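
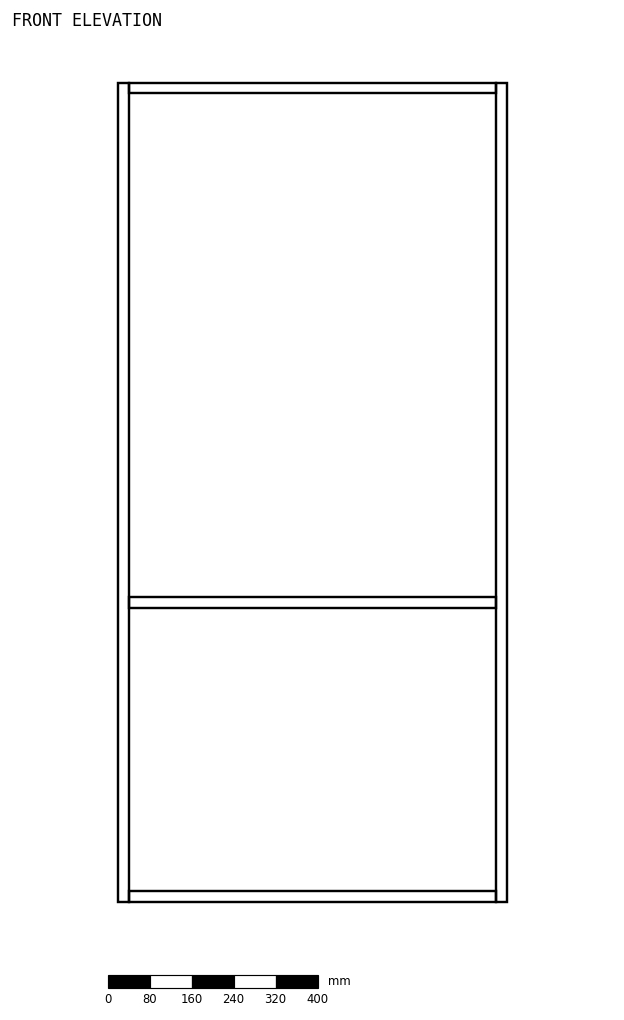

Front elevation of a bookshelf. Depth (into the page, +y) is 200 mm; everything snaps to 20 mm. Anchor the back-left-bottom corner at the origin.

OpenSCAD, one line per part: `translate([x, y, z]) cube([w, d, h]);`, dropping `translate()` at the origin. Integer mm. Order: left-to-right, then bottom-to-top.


cube([20, 200, 1560]);
translate([20, 0, 0]) cube([700, 200, 20]);
translate([20, 0, 560]) cube([700, 200, 20]);
translate([20, 0, 1540]) cube([700, 200, 20]);
translate([720, 0, 0]) cube([20, 200, 1560]);


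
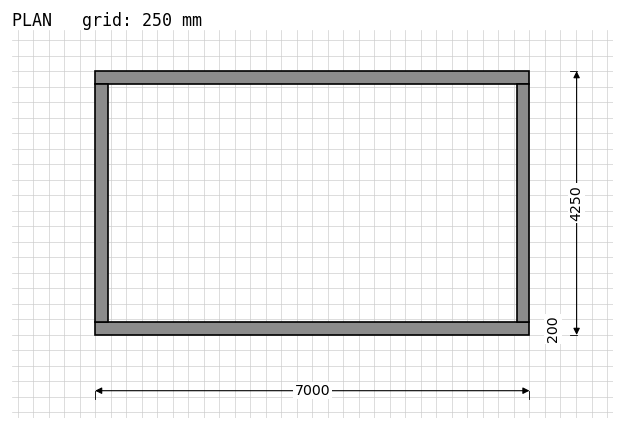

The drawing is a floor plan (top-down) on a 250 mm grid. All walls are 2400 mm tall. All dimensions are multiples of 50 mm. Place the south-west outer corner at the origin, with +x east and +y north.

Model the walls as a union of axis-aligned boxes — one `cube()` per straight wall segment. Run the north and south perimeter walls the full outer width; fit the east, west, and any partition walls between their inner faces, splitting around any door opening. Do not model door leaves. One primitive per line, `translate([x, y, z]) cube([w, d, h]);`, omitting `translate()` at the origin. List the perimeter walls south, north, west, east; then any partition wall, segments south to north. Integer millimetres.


cube([7000, 200, 2400]);
translate([0, 4050, 0]) cube([7000, 200, 2400]);
translate([0, 200, 0]) cube([200, 3850, 2400]);
translate([6800, 200, 0]) cube([200, 3850, 2400]);


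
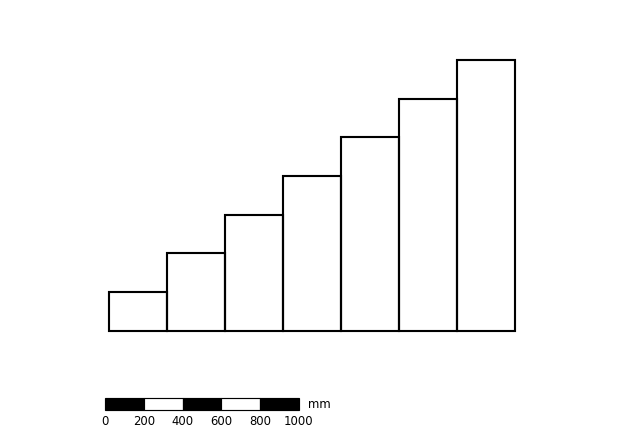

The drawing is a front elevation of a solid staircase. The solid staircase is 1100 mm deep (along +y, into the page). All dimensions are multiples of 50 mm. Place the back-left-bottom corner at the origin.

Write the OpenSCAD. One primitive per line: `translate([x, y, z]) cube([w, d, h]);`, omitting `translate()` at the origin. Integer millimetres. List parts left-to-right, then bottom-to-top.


cube([300, 1100, 200]);
translate([300, 0, 0]) cube([300, 1100, 400]);
translate([600, 0, 0]) cube([300, 1100, 600]);
translate([900, 0, 0]) cube([300, 1100, 800]);
translate([1200, 0, 0]) cube([300, 1100, 1000]);
translate([1500, 0, 0]) cube([300, 1100, 1200]);
translate([1800, 0, 0]) cube([300, 1100, 1400]);


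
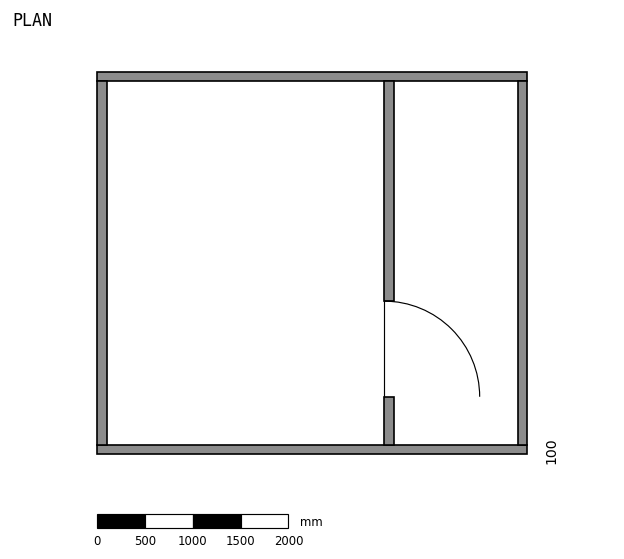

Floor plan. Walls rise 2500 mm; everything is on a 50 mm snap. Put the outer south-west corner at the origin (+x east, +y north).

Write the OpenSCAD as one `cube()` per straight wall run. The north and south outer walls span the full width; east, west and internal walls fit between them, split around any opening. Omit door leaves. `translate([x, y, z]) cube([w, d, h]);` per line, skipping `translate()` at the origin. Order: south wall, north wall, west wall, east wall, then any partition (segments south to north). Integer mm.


cube([4500, 100, 2500]);
translate([0, 3900, 0]) cube([4500, 100, 2500]);
translate([0, 100, 0]) cube([100, 3800, 2500]);
translate([4400, 100, 0]) cube([100, 3800, 2500]);
translate([3000, 100, 0]) cube([100, 500, 2500]);
translate([3000, 1600, 0]) cube([100, 2300, 2500]);


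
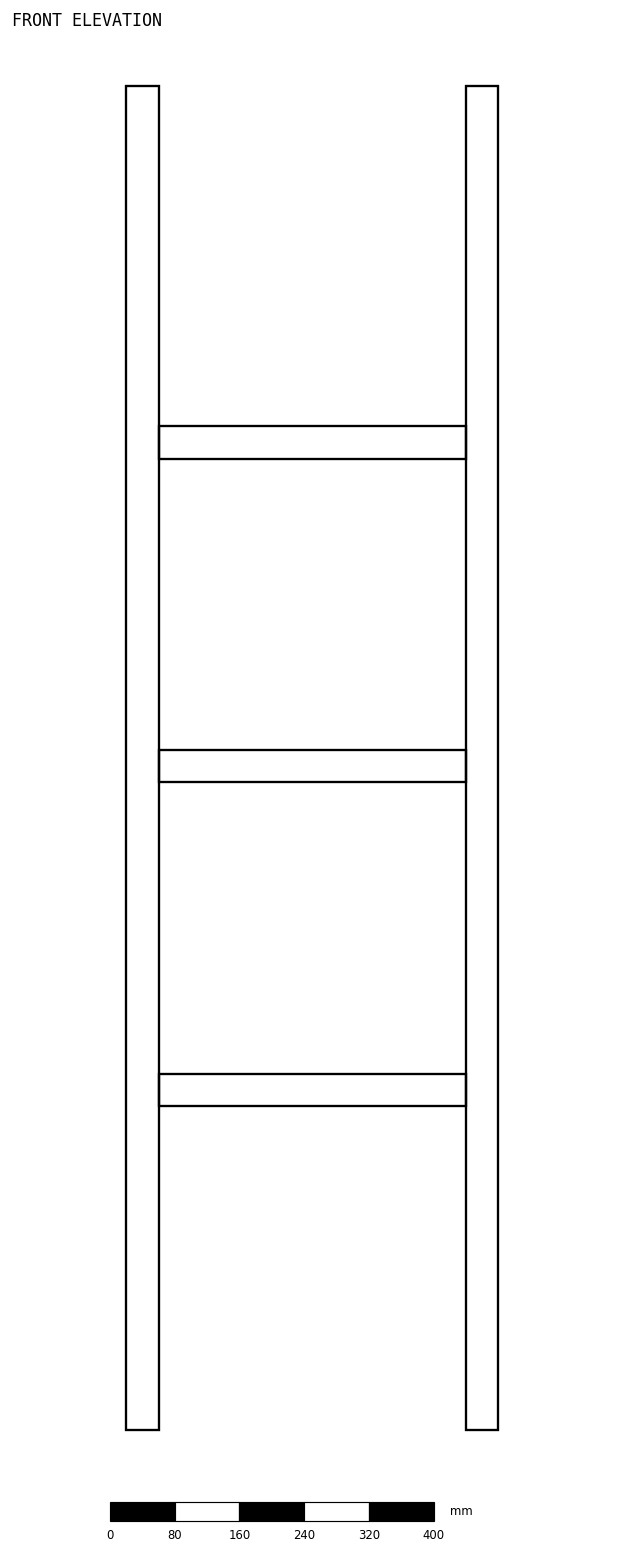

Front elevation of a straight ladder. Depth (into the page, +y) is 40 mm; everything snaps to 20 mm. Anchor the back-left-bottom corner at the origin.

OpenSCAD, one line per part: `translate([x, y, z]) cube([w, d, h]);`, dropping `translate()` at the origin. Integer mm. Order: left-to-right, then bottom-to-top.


cube([40, 40, 1660]);
translate([40, 0, 400]) cube([380, 40, 40]);
translate([40, 0, 800]) cube([380, 40, 40]);
translate([40, 0, 1200]) cube([380, 40, 40]);
translate([420, 0, 0]) cube([40, 40, 1660]);


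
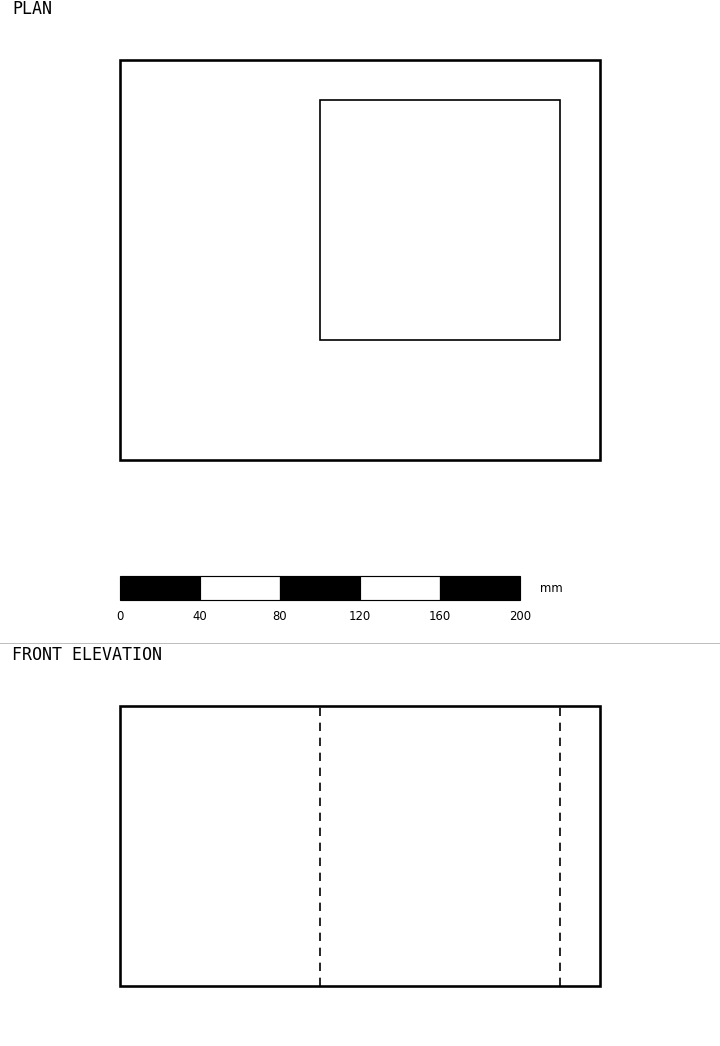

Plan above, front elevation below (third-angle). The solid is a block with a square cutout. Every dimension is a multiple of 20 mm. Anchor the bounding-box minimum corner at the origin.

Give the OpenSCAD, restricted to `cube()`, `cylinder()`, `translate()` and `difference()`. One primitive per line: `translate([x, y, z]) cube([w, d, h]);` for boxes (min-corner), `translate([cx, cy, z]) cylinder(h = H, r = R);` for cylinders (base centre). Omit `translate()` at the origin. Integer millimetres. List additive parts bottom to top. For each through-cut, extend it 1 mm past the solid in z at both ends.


difference() {
  cube([240, 200, 140]);
  translate([100, 60, -1]) cube([120, 120, 142]);
}


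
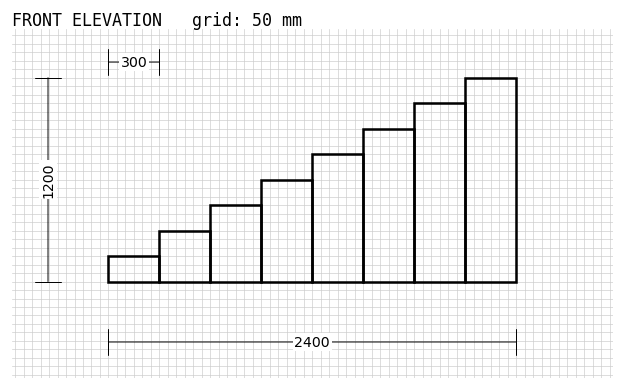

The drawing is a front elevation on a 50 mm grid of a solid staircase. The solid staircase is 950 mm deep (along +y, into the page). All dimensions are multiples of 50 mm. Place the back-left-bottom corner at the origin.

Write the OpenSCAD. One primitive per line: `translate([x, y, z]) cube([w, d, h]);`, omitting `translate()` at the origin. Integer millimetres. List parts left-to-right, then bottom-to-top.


cube([300, 950, 150]);
translate([300, 0, 0]) cube([300, 950, 300]);
translate([600, 0, 0]) cube([300, 950, 450]);
translate([900, 0, 0]) cube([300, 950, 600]);
translate([1200, 0, 0]) cube([300, 950, 750]);
translate([1500, 0, 0]) cube([300, 950, 900]);
translate([1800, 0, 0]) cube([300, 950, 1050]);
translate([2100, 0, 0]) cube([300, 950, 1200]);


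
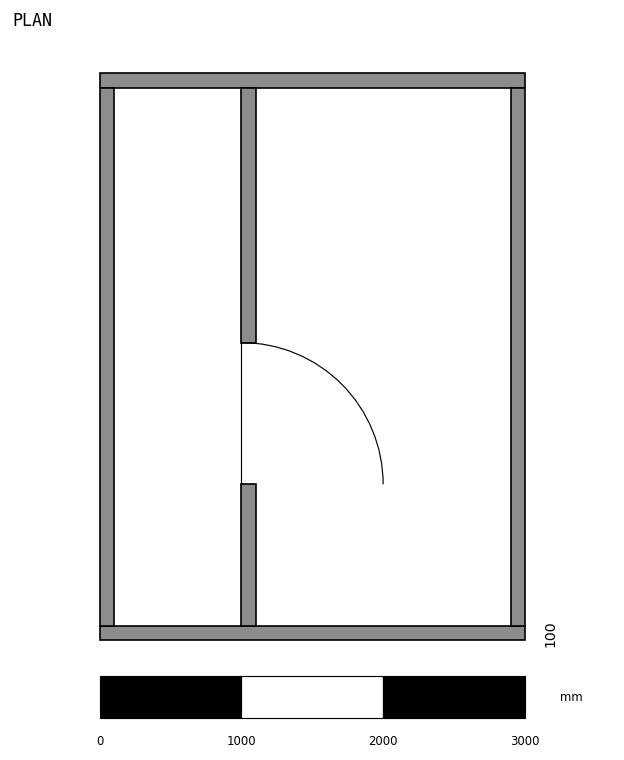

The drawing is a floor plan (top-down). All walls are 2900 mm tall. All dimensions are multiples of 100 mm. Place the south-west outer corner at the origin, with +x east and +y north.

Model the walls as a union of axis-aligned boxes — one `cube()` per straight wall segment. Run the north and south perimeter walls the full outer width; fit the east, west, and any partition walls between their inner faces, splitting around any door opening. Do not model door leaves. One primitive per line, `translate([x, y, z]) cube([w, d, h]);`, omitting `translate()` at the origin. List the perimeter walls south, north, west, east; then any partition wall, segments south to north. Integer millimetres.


cube([3000, 100, 2900]);
translate([0, 3900, 0]) cube([3000, 100, 2900]);
translate([0, 100, 0]) cube([100, 3800, 2900]);
translate([2900, 100, 0]) cube([100, 3800, 2900]);
translate([1000, 100, 0]) cube([100, 1000, 2900]);
translate([1000, 2100, 0]) cube([100, 1800, 2900]);


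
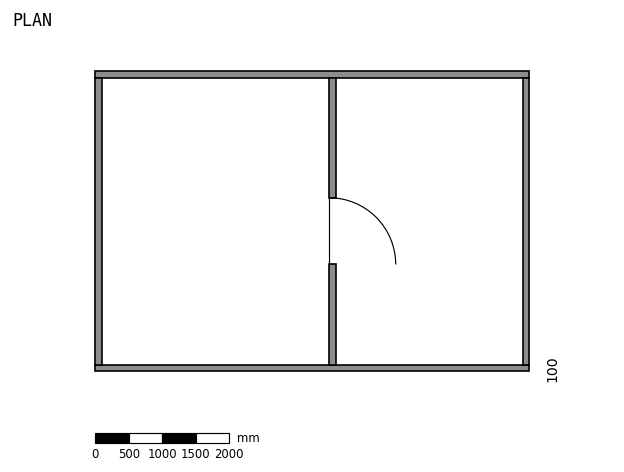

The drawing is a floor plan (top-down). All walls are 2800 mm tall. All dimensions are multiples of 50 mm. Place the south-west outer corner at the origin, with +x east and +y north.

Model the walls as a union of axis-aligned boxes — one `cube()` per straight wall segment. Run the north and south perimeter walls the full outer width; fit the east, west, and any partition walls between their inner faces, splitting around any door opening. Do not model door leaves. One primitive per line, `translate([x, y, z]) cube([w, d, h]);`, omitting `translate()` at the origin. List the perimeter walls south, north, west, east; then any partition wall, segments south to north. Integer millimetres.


cube([6500, 100, 2800]);
translate([0, 4400, 0]) cube([6500, 100, 2800]);
translate([0, 100, 0]) cube([100, 4300, 2800]);
translate([6400, 100, 0]) cube([100, 4300, 2800]);
translate([3500, 100, 0]) cube([100, 1500, 2800]);
translate([3500, 2600, 0]) cube([100, 1800, 2800]);


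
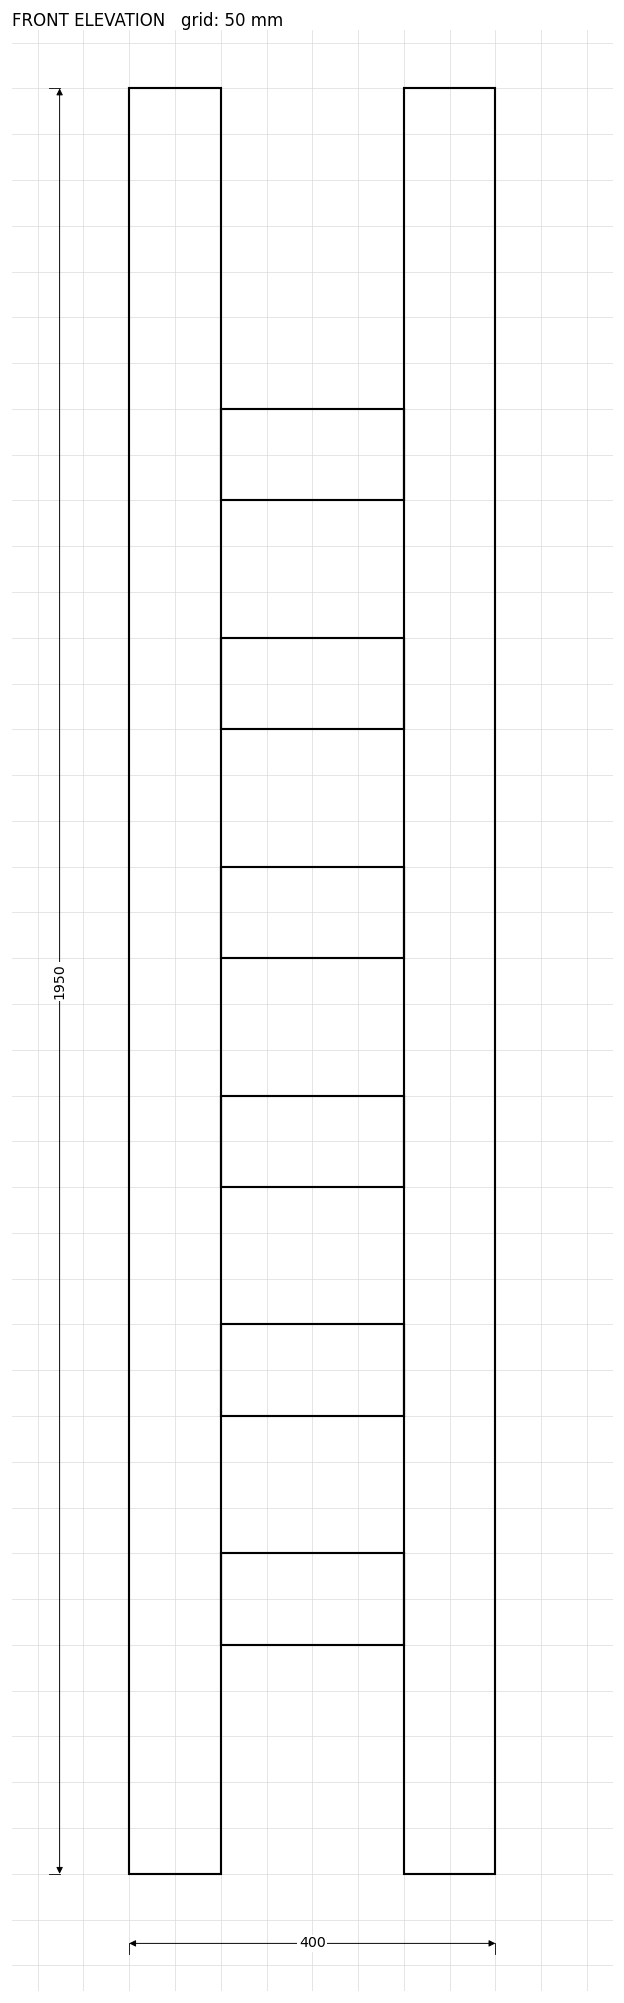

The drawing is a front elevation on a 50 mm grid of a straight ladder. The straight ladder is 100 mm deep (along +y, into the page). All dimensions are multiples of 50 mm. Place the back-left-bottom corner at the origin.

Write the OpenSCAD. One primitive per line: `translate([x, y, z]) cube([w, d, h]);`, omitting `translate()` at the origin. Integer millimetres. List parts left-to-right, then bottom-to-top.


cube([100, 100, 1950]);
translate([100, 0, 250]) cube([200, 100, 100]);
translate([100, 0, 500]) cube([200, 100, 100]);
translate([100, 0, 750]) cube([200, 100, 100]);
translate([100, 0, 1000]) cube([200, 100, 100]);
translate([100, 0, 1250]) cube([200, 100, 100]);
translate([100, 0, 1500]) cube([200, 100, 100]);
translate([300, 0, 0]) cube([100, 100, 1950]);


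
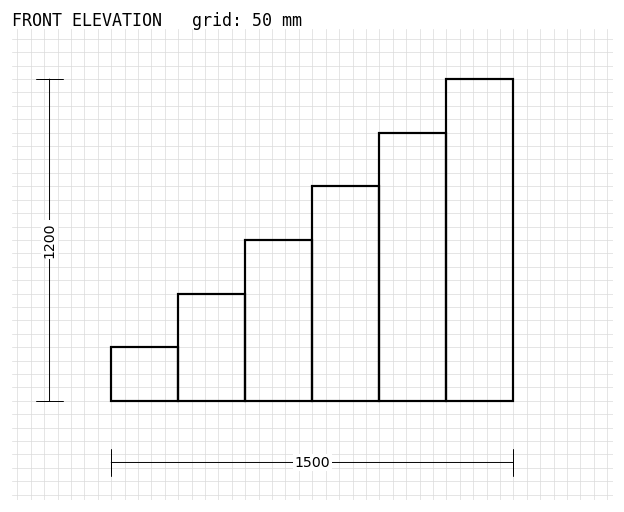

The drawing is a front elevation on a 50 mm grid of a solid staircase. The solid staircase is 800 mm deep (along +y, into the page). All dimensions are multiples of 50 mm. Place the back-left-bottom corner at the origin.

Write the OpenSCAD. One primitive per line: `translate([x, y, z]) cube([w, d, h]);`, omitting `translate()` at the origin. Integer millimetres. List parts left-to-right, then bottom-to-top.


cube([250, 800, 200]);
translate([250, 0, 0]) cube([250, 800, 400]);
translate([500, 0, 0]) cube([250, 800, 600]);
translate([750, 0, 0]) cube([250, 800, 800]);
translate([1000, 0, 0]) cube([250, 800, 1000]);
translate([1250, 0, 0]) cube([250, 800, 1200]);


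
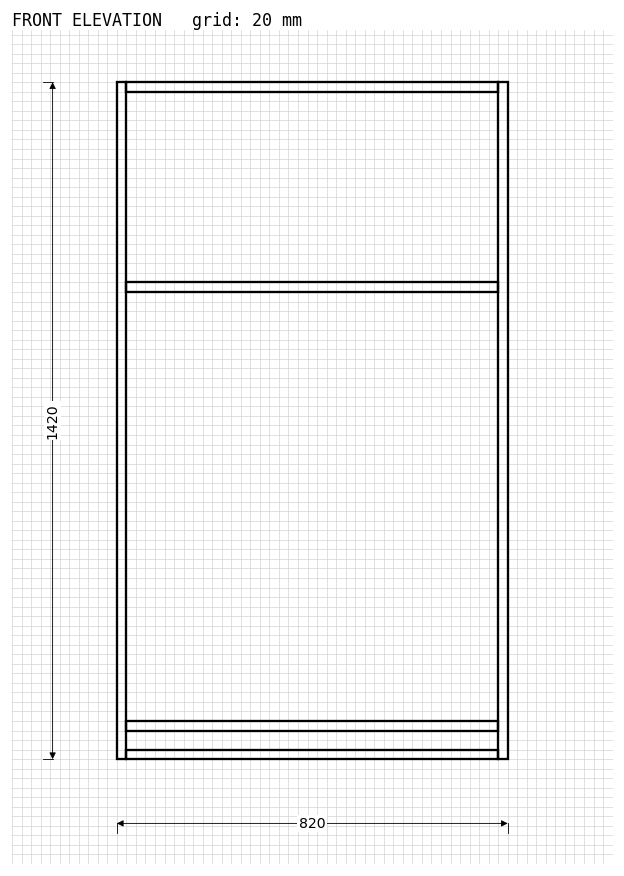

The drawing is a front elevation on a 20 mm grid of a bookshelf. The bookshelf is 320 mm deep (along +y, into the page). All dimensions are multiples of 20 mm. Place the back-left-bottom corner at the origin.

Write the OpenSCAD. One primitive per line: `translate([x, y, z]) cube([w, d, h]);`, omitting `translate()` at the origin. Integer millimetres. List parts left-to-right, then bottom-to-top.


cube([20, 320, 1420]);
translate([20, 0, 0]) cube([780, 320, 20]);
translate([20, 0, 60]) cube([780, 320, 20]);
translate([20, 0, 980]) cube([780, 320, 20]);
translate([20, 0, 1400]) cube([780, 320, 20]);
translate([800, 0, 0]) cube([20, 320, 1420]);


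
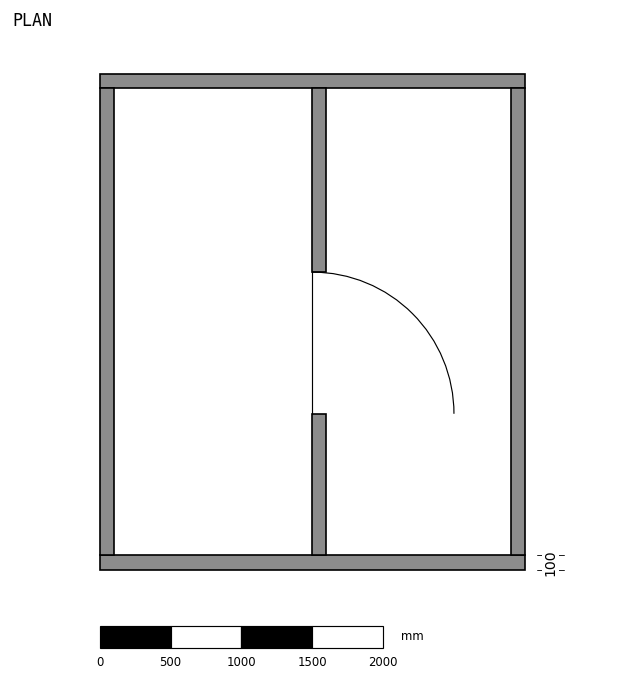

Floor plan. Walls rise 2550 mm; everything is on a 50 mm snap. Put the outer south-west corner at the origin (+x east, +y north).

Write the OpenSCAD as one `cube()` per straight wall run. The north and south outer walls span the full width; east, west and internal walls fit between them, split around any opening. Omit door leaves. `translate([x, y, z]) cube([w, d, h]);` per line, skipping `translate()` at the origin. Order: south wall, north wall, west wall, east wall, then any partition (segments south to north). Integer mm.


cube([3000, 100, 2550]);
translate([0, 3400, 0]) cube([3000, 100, 2550]);
translate([0, 100, 0]) cube([100, 3300, 2550]);
translate([2900, 100, 0]) cube([100, 3300, 2550]);
translate([1500, 100, 0]) cube([100, 1000, 2550]);
translate([1500, 2100, 0]) cube([100, 1300, 2550]);


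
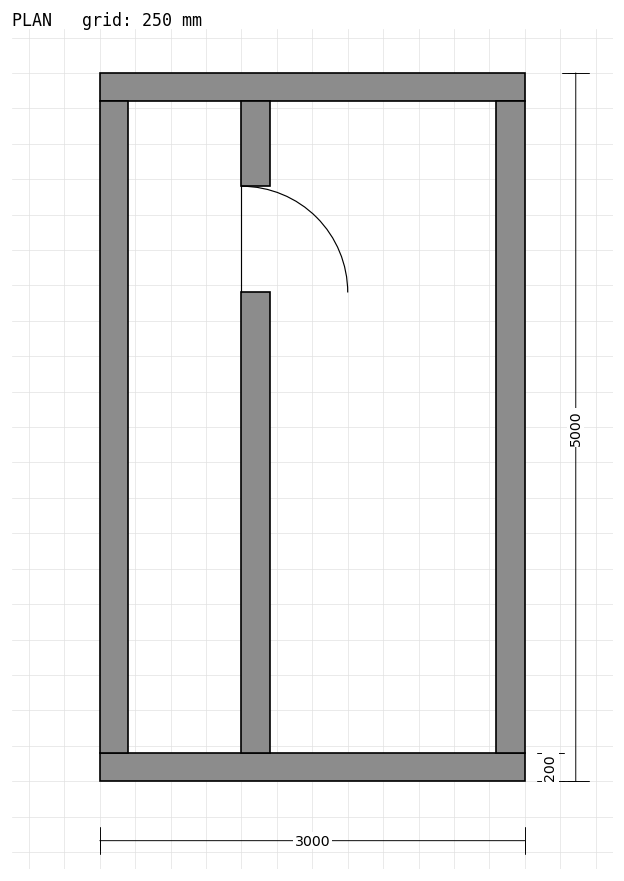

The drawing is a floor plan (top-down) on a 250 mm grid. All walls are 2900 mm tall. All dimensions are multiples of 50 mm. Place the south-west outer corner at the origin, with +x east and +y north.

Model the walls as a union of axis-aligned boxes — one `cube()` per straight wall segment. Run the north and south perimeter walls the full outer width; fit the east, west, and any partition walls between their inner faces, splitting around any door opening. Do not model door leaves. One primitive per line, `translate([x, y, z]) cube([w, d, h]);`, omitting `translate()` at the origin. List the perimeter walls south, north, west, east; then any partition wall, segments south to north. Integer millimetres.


cube([3000, 200, 2900]);
translate([0, 4800, 0]) cube([3000, 200, 2900]);
translate([0, 200, 0]) cube([200, 4600, 2900]);
translate([2800, 200, 0]) cube([200, 4600, 2900]);
translate([1000, 200, 0]) cube([200, 3250, 2900]);
translate([1000, 4200, 0]) cube([200, 600, 2900]);


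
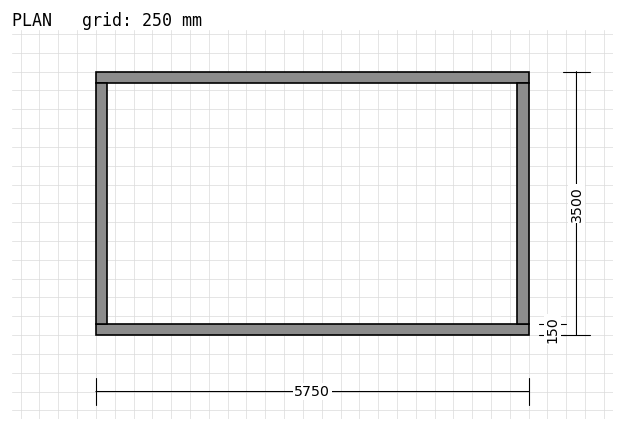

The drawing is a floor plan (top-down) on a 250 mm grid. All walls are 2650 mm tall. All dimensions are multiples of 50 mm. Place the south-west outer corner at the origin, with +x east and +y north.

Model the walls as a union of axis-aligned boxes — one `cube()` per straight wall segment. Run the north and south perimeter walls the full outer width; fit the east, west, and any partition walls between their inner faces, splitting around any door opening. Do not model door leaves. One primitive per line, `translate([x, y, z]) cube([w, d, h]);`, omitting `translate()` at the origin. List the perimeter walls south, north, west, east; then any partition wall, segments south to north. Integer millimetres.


cube([5750, 150, 2650]);
translate([0, 3350, 0]) cube([5750, 150, 2650]);
translate([0, 150, 0]) cube([150, 3200, 2650]);
translate([5600, 150, 0]) cube([150, 3200, 2650]);


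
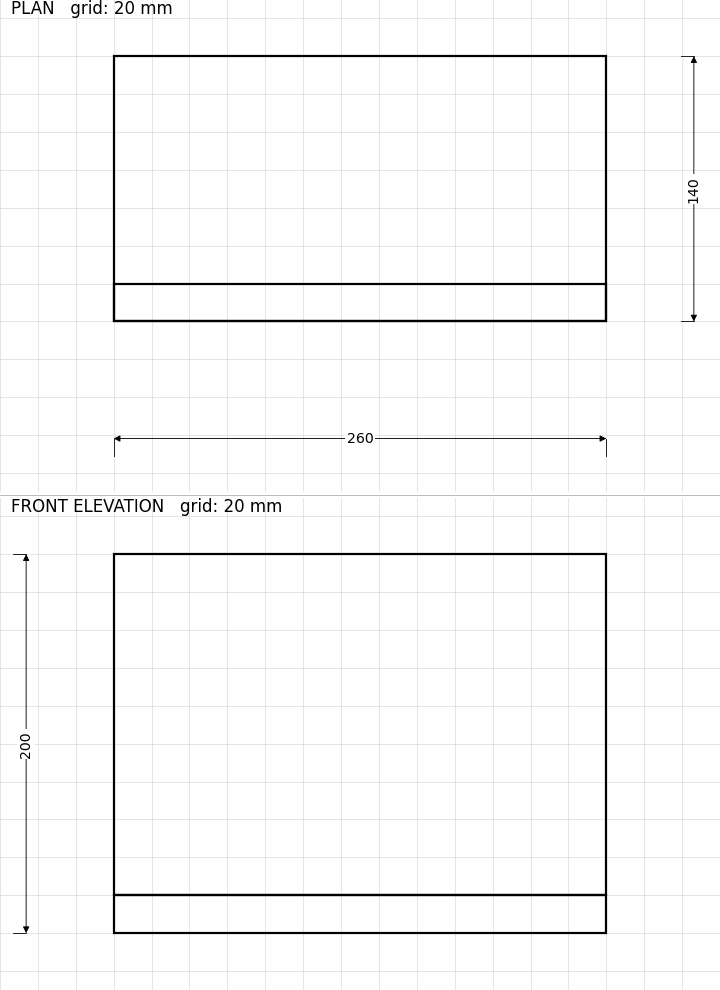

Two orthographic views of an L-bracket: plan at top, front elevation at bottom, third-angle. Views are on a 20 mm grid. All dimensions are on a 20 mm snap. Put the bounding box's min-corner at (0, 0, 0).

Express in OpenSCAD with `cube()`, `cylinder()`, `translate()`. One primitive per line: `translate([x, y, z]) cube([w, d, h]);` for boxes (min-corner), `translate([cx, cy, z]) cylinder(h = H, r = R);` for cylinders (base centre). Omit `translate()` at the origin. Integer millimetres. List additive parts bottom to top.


cube([260, 140, 20]);
translate([0, 0, 20]) cube([260, 20, 180]);


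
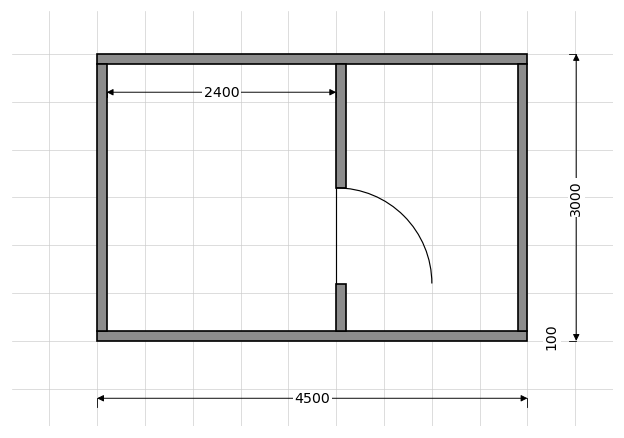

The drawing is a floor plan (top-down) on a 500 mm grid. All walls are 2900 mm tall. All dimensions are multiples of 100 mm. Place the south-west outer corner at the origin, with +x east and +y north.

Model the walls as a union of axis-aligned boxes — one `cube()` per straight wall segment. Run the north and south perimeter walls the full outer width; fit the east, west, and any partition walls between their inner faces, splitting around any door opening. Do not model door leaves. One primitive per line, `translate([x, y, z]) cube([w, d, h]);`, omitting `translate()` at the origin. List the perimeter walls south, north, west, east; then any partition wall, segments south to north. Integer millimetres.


cube([4500, 100, 2900]);
translate([0, 2900, 0]) cube([4500, 100, 2900]);
translate([0, 100, 0]) cube([100, 2800, 2900]);
translate([4400, 100, 0]) cube([100, 2800, 2900]);
translate([2500, 100, 0]) cube([100, 500, 2900]);
translate([2500, 1600, 0]) cube([100, 1300, 2900]);


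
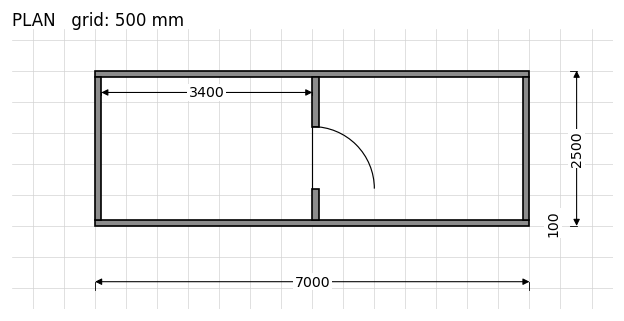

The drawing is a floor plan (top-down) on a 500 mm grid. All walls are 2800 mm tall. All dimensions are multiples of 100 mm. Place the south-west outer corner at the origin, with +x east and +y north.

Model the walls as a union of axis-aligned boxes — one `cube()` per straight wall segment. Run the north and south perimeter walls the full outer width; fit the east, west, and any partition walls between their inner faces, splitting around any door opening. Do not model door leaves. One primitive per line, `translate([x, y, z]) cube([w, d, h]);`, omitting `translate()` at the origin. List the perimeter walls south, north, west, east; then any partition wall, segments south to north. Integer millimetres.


cube([7000, 100, 2800]);
translate([0, 2400, 0]) cube([7000, 100, 2800]);
translate([0, 100, 0]) cube([100, 2300, 2800]);
translate([6900, 100, 0]) cube([100, 2300, 2800]);
translate([3500, 100, 0]) cube([100, 500, 2800]);
translate([3500, 1600, 0]) cube([100, 800, 2800]);


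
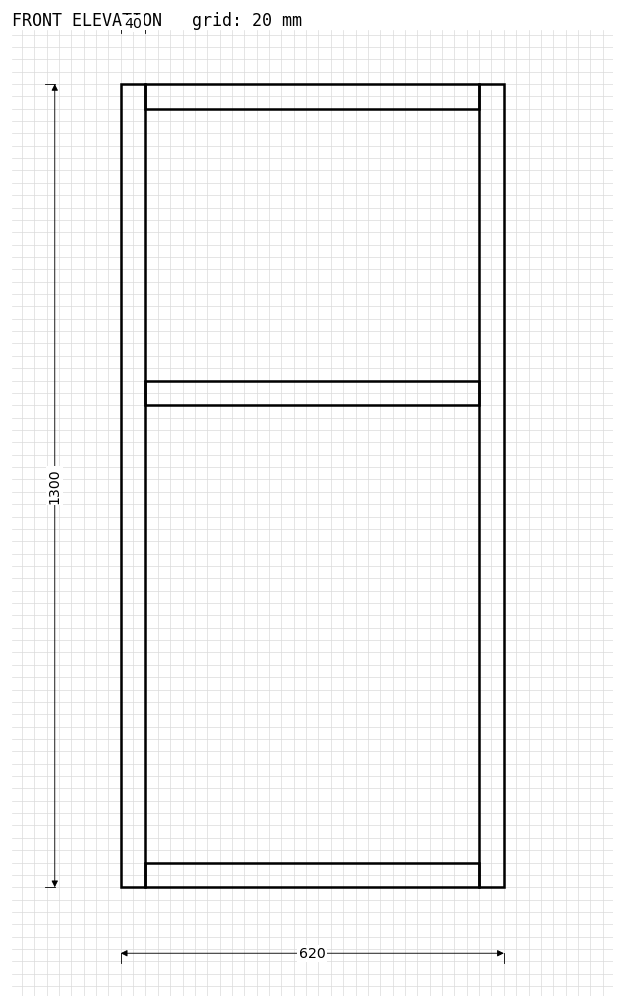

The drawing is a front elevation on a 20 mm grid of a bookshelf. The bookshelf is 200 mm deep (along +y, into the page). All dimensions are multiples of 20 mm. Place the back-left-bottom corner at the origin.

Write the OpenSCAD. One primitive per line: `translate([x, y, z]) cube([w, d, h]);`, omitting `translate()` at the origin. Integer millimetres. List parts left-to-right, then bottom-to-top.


cube([40, 200, 1300]);
translate([40, 0, 0]) cube([540, 200, 40]);
translate([40, 0, 780]) cube([540, 200, 40]);
translate([40, 0, 1260]) cube([540, 200, 40]);
translate([580, 0, 0]) cube([40, 200, 1300]);


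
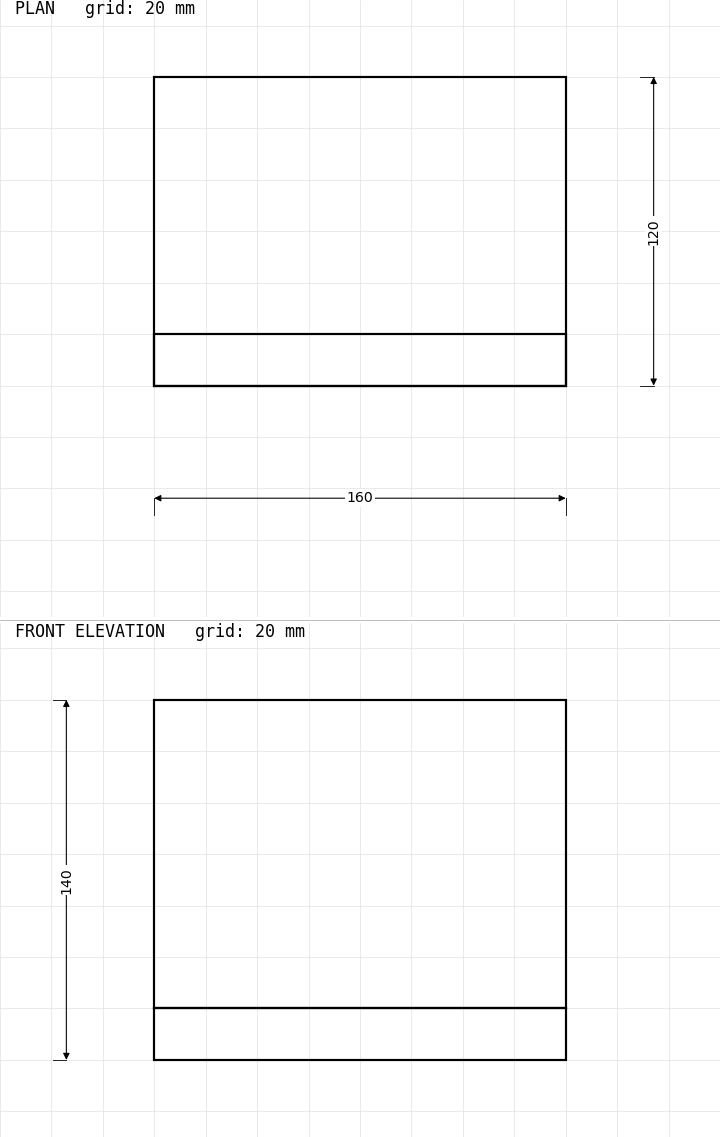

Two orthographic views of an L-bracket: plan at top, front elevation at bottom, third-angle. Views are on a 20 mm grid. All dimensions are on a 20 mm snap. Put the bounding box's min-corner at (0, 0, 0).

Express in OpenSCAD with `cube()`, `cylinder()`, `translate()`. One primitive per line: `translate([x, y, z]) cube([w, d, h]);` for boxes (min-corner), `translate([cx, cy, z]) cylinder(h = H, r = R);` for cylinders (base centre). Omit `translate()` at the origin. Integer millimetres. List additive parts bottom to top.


cube([160, 120, 20]);
translate([0, 0, 20]) cube([160, 20, 120]);


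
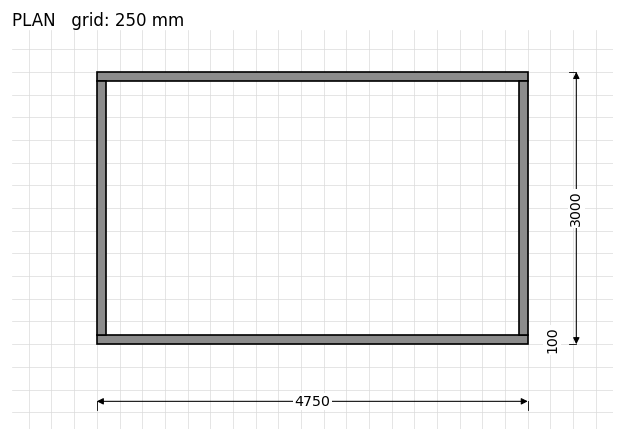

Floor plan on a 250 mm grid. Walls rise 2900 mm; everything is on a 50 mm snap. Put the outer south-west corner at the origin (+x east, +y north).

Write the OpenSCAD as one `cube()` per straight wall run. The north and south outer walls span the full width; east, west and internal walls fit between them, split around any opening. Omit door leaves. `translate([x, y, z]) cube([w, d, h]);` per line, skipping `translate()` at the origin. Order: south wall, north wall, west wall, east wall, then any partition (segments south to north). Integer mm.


cube([4750, 100, 2900]);
translate([0, 2900, 0]) cube([4750, 100, 2900]);
translate([0, 100, 0]) cube([100, 2800, 2900]);
translate([4650, 100, 0]) cube([100, 2800, 2900]);


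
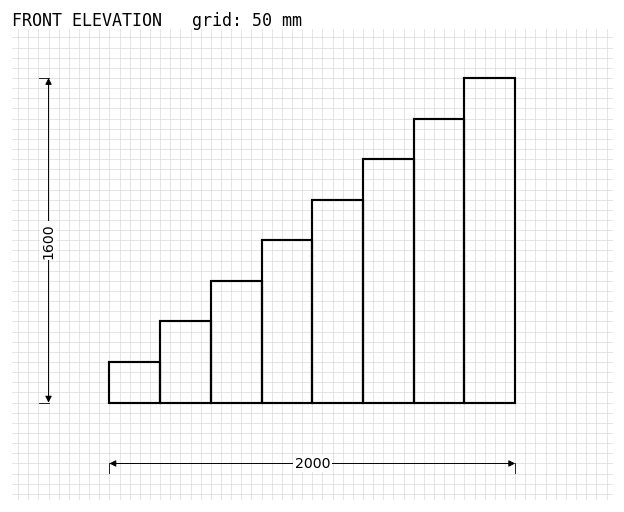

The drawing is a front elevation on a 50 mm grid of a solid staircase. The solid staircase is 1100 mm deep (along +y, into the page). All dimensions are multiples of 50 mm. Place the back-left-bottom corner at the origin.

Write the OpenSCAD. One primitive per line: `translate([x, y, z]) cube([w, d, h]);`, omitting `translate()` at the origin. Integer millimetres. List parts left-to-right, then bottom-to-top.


cube([250, 1100, 200]);
translate([250, 0, 0]) cube([250, 1100, 400]);
translate([500, 0, 0]) cube([250, 1100, 600]);
translate([750, 0, 0]) cube([250, 1100, 800]);
translate([1000, 0, 0]) cube([250, 1100, 1000]);
translate([1250, 0, 0]) cube([250, 1100, 1200]);
translate([1500, 0, 0]) cube([250, 1100, 1400]);
translate([1750, 0, 0]) cube([250, 1100, 1600]);


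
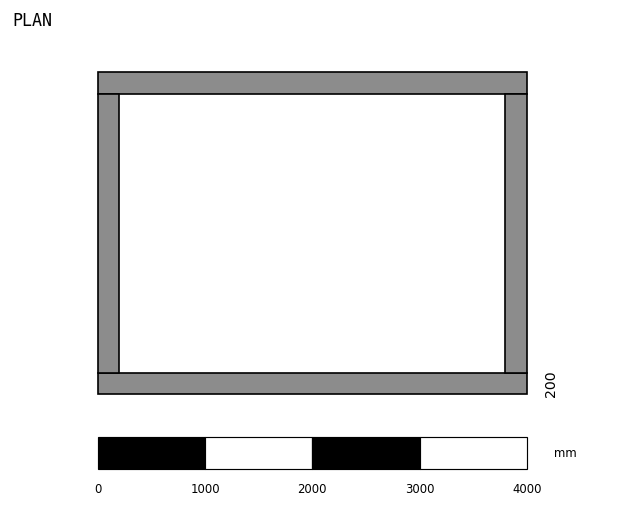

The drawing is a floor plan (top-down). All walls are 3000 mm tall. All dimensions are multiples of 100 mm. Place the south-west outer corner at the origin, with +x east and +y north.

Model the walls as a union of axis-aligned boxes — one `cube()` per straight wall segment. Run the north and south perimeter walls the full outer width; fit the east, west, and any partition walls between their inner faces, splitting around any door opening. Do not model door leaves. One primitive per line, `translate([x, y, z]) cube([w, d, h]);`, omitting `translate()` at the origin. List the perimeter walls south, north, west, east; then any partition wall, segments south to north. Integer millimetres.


cube([4000, 200, 3000]);
translate([0, 2800, 0]) cube([4000, 200, 3000]);
translate([0, 200, 0]) cube([200, 2600, 3000]);
translate([3800, 200, 0]) cube([200, 2600, 3000]);


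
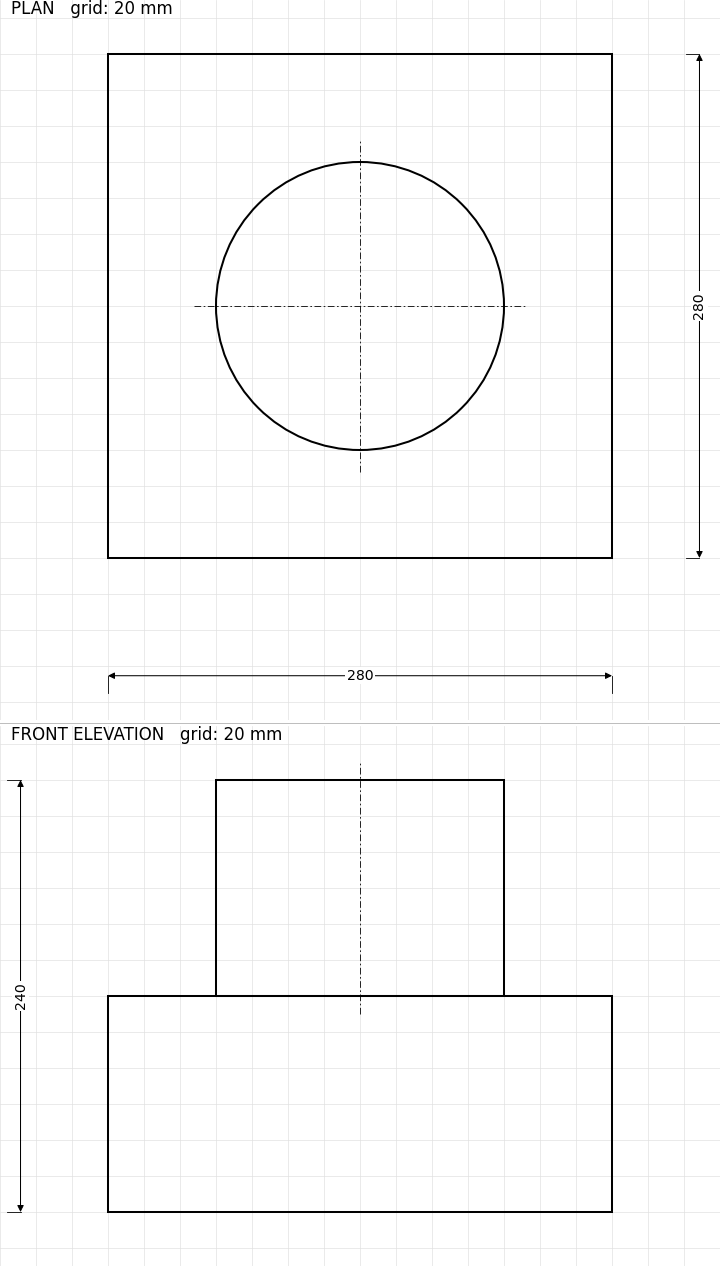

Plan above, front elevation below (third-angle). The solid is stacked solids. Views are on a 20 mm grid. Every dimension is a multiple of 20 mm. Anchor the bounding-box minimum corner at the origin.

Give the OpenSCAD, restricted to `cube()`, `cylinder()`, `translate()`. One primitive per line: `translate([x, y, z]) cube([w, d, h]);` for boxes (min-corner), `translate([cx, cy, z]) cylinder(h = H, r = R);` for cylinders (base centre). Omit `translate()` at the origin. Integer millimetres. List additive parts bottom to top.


cube([280, 280, 120]);
translate([140, 140, 120]) cylinder(h = 120, r = 80);


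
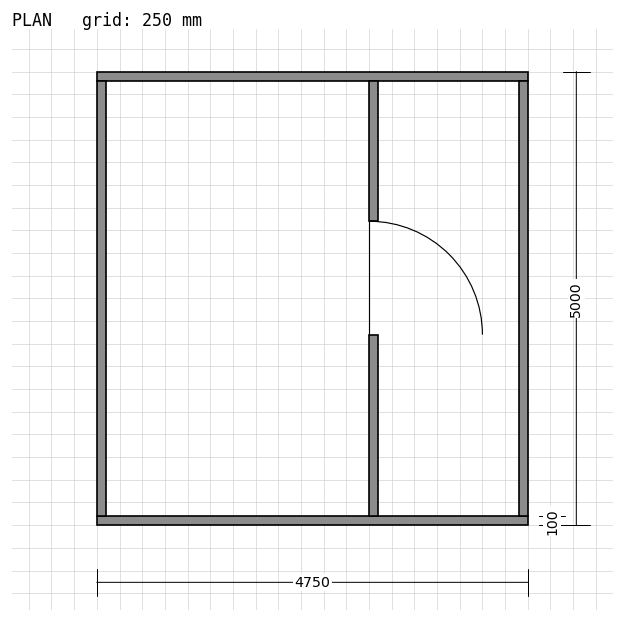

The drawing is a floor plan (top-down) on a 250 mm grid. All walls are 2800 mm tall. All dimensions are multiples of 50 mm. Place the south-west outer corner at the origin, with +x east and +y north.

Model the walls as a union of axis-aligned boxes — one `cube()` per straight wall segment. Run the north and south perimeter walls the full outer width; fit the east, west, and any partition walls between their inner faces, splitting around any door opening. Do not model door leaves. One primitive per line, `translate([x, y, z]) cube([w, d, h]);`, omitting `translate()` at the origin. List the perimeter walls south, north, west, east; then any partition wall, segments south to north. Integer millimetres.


cube([4750, 100, 2800]);
translate([0, 4900, 0]) cube([4750, 100, 2800]);
translate([0, 100, 0]) cube([100, 4800, 2800]);
translate([4650, 100, 0]) cube([100, 4800, 2800]);
translate([3000, 100, 0]) cube([100, 2000, 2800]);
translate([3000, 3350, 0]) cube([100, 1550, 2800]);


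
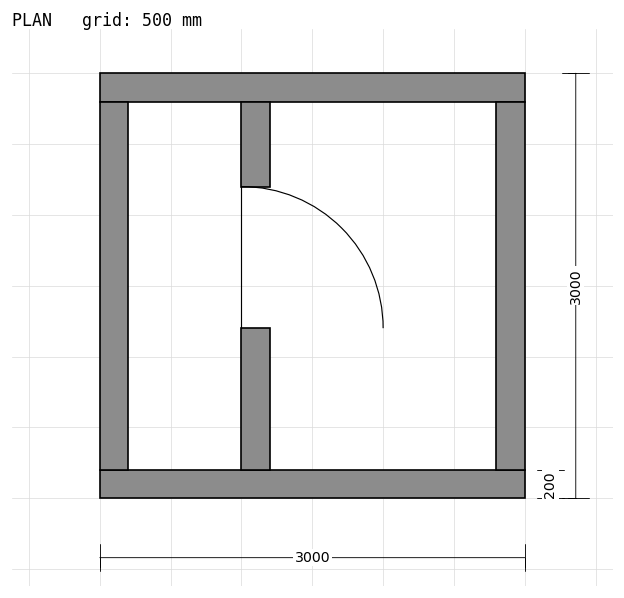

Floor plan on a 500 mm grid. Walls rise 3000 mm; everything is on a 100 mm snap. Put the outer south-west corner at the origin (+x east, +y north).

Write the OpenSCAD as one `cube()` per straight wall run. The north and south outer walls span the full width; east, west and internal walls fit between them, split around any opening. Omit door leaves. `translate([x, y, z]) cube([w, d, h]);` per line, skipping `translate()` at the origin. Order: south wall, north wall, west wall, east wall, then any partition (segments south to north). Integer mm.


cube([3000, 200, 3000]);
translate([0, 2800, 0]) cube([3000, 200, 3000]);
translate([0, 200, 0]) cube([200, 2600, 3000]);
translate([2800, 200, 0]) cube([200, 2600, 3000]);
translate([1000, 200, 0]) cube([200, 1000, 3000]);
translate([1000, 2200, 0]) cube([200, 600, 3000]);


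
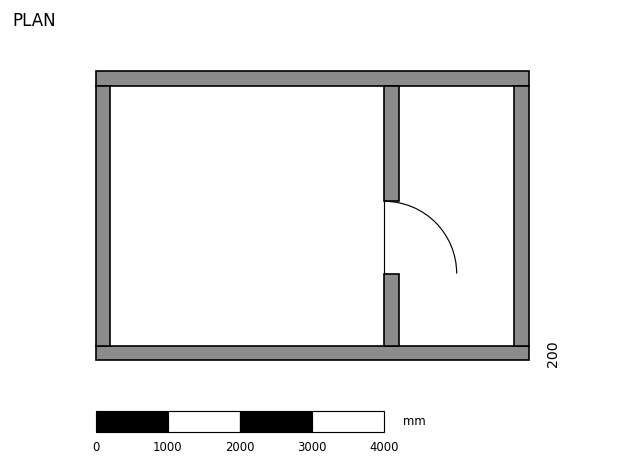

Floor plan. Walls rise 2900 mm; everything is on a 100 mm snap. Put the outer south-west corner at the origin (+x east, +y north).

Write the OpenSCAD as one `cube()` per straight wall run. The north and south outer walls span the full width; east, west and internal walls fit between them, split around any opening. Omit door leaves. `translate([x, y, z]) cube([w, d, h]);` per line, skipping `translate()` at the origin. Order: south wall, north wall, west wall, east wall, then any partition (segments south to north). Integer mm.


cube([6000, 200, 2900]);
translate([0, 3800, 0]) cube([6000, 200, 2900]);
translate([0, 200, 0]) cube([200, 3600, 2900]);
translate([5800, 200, 0]) cube([200, 3600, 2900]);
translate([4000, 200, 0]) cube([200, 1000, 2900]);
translate([4000, 2200, 0]) cube([200, 1600, 2900]);


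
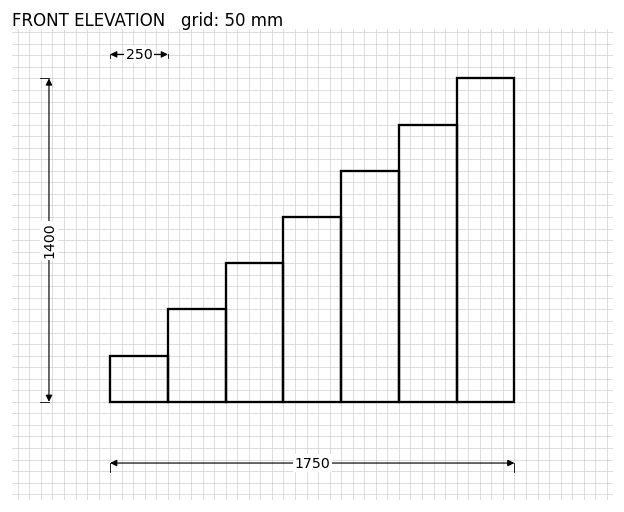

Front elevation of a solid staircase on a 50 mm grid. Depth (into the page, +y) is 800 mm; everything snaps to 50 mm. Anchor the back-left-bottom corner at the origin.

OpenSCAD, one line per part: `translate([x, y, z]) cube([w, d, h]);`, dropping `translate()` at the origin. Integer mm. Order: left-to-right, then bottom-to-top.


cube([250, 800, 200]);
translate([250, 0, 0]) cube([250, 800, 400]);
translate([500, 0, 0]) cube([250, 800, 600]);
translate([750, 0, 0]) cube([250, 800, 800]);
translate([1000, 0, 0]) cube([250, 800, 1000]);
translate([1250, 0, 0]) cube([250, 800, 1200]);
translate([1500, 0, 0]) cube([250, 800, 1400]);


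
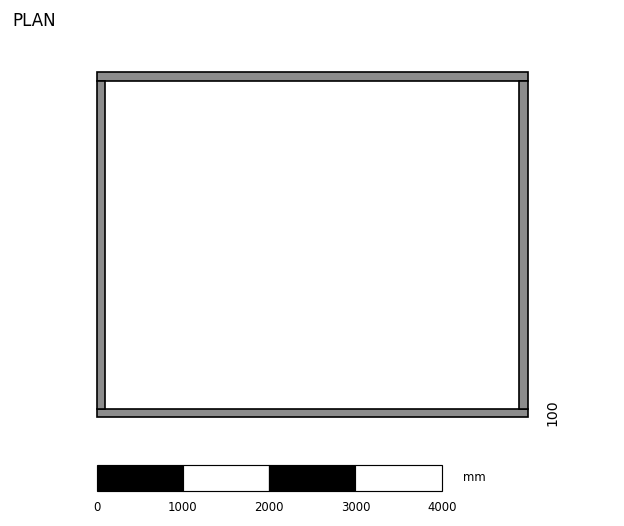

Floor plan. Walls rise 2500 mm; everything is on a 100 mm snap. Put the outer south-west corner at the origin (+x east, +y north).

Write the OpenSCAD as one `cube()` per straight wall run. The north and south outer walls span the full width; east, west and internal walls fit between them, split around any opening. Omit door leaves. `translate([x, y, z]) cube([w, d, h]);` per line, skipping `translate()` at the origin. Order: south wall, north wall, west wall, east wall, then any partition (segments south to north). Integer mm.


cube([5000, 100, 2500]);
translate([0, 3900, 0]) cube([5000, 100, 2500]);
translate([0, 100, 0]) cube([100, 3800, 2500]);
translate([4900, 100, 0]) cube([100, 3800, 2500]);


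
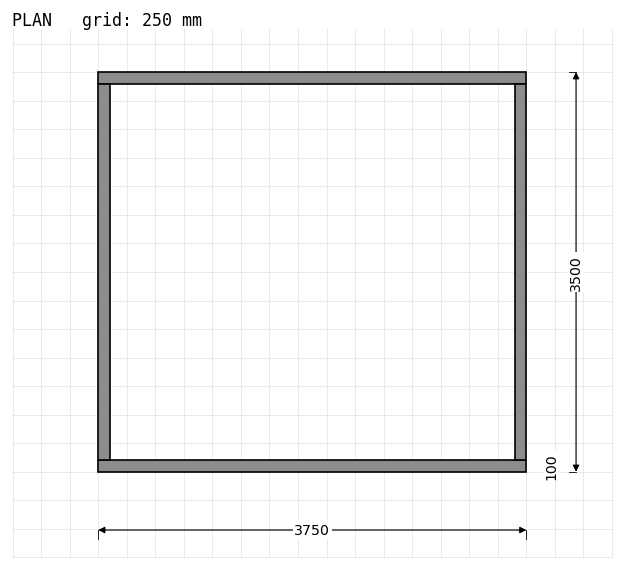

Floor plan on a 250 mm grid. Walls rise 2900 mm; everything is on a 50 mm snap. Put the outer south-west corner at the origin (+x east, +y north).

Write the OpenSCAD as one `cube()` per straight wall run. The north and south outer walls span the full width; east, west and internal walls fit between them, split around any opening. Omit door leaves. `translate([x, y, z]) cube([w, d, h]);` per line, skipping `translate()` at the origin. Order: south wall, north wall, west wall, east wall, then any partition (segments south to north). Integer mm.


cube([3750, 100, 2900]);
translate([0, 3400, 0]) cube([3750, 100, 2900]);
translate([0, 100, 0]) cube([100, 3300, 2900]);
translate([3650, 100, 0]) cube([100, 3300, 2900]);


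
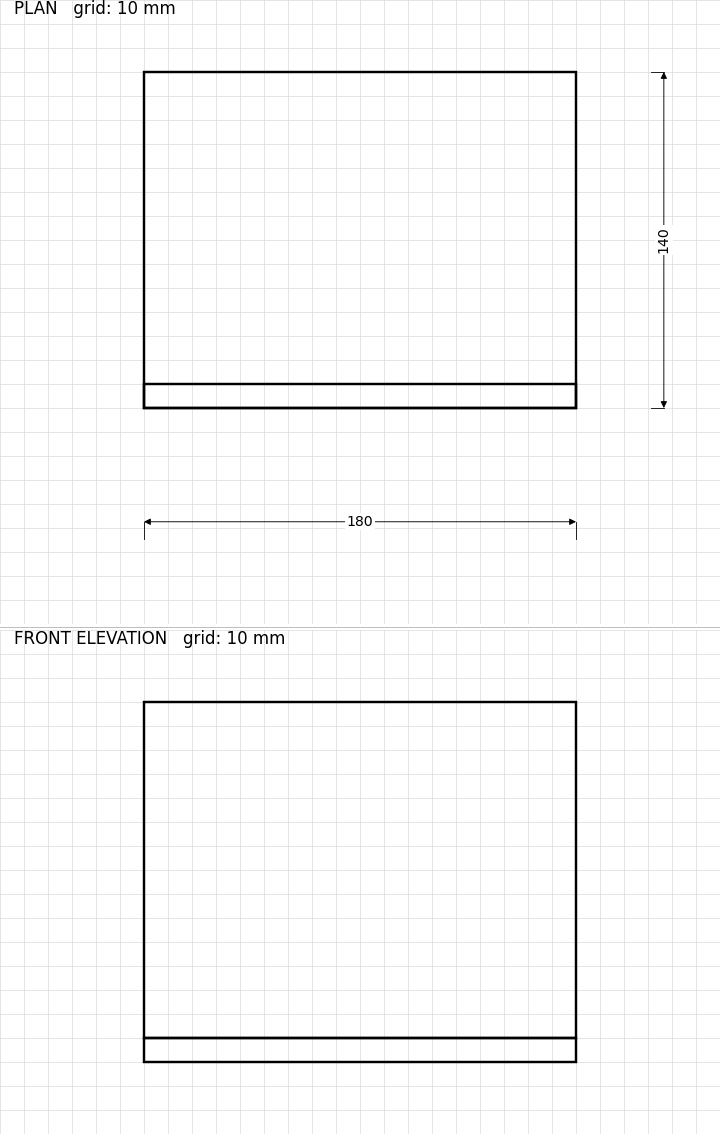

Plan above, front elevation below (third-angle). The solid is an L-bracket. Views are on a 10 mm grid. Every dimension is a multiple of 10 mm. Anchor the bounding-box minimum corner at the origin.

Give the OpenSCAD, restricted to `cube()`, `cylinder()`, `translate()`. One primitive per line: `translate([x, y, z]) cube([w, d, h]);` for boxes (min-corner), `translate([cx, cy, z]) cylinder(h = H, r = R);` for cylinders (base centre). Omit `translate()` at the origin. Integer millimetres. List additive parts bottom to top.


cube([180, 140, 10]);
translate([0, 0, 10]) cube([180, 10, 140]);


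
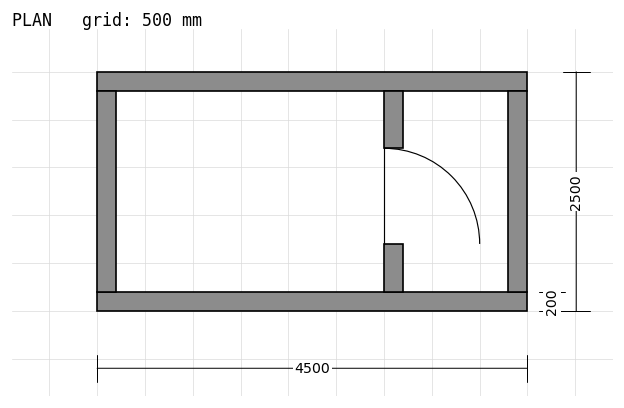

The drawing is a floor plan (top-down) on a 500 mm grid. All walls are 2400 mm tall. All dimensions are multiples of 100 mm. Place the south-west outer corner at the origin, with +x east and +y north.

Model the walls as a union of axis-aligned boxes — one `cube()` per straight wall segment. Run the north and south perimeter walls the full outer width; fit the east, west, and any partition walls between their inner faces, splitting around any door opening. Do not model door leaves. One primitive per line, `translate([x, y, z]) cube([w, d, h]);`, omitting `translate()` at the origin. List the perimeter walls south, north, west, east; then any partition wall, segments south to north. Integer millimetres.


cube([4500, 200, 2400]);
translate([0, 2300, 0]) cube([4500, 200, 2400]);
translate([0, 200, 0]) cube([200, 2100, 2400]);
translate([4300, 200, 0]) cube([200, 2100, 2400]);
translate([3000, 200, 0]) cube([200, 500, 2400]);
translate([3000, 1700, 0]) cube([200, 600, 2400]);


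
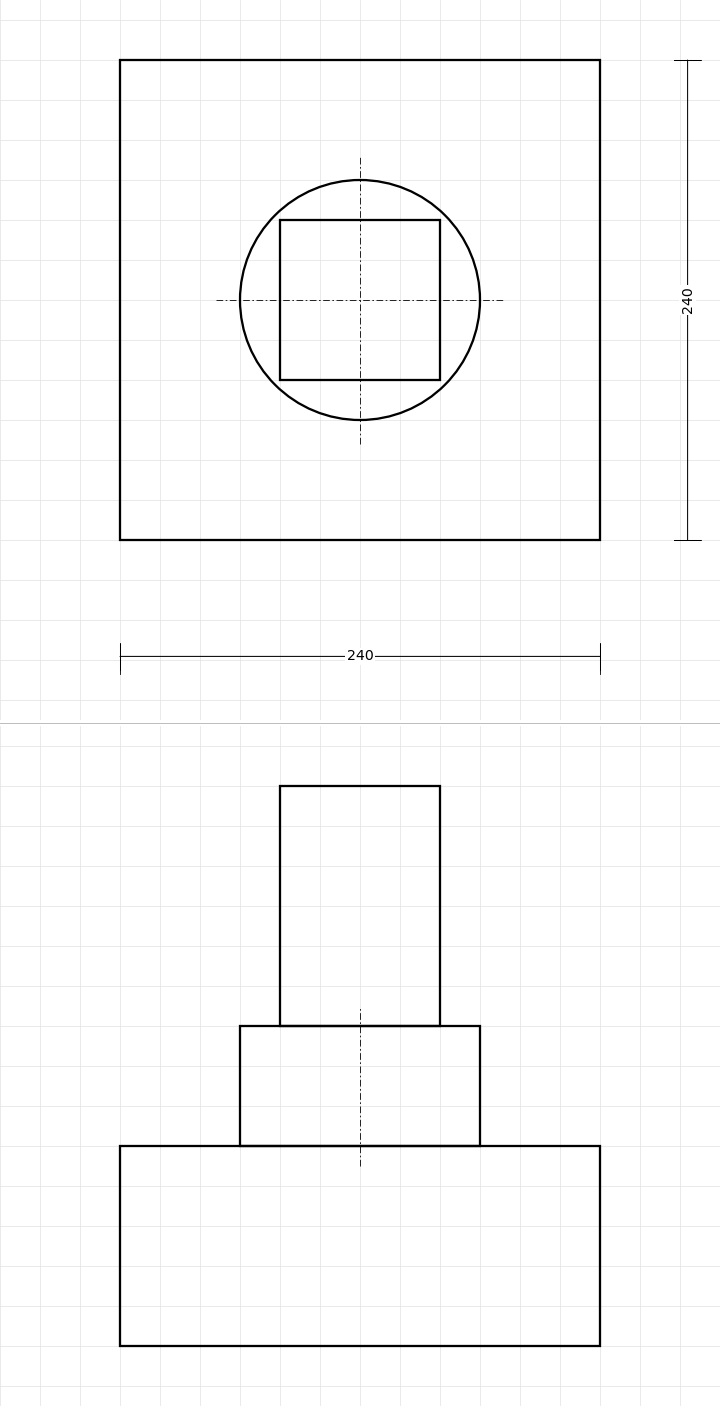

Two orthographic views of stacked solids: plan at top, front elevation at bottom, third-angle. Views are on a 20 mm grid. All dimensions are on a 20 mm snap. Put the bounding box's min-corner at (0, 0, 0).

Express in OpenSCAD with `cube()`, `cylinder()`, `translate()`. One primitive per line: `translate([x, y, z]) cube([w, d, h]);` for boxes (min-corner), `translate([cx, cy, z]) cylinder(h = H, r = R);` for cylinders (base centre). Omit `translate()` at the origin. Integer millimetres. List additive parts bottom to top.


cube([240, 240, 100]);
translate([120, 120, 100]) cylinder(h = 60, r = 60);
translate([80, 80, 160]) cube([80, 80, 120]);


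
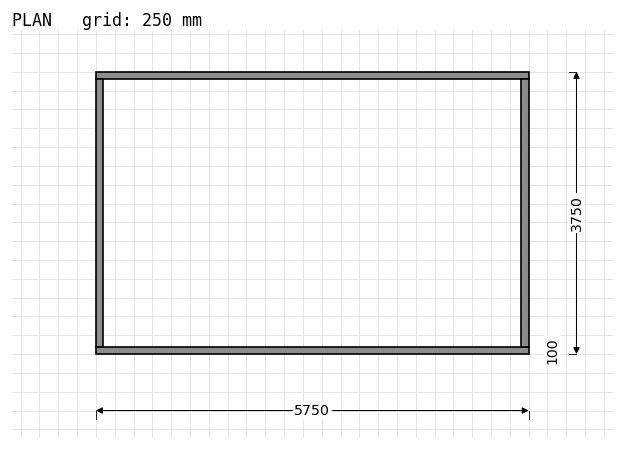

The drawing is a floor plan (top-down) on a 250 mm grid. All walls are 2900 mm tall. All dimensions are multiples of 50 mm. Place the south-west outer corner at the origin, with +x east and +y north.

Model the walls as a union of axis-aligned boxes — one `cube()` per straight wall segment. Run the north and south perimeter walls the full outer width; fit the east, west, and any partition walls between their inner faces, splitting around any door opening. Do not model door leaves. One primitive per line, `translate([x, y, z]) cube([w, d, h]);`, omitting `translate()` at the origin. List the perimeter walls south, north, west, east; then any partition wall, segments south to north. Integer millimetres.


cube([5750, 100, 2900]);
translate([0, 3650, 0]) cube([5750, 100, 2900]);
translate([0, 100, 0]) cube([100, 3550, 2900]);
translate([5650, 100, 0]) cube([100, 3550, 2900]);


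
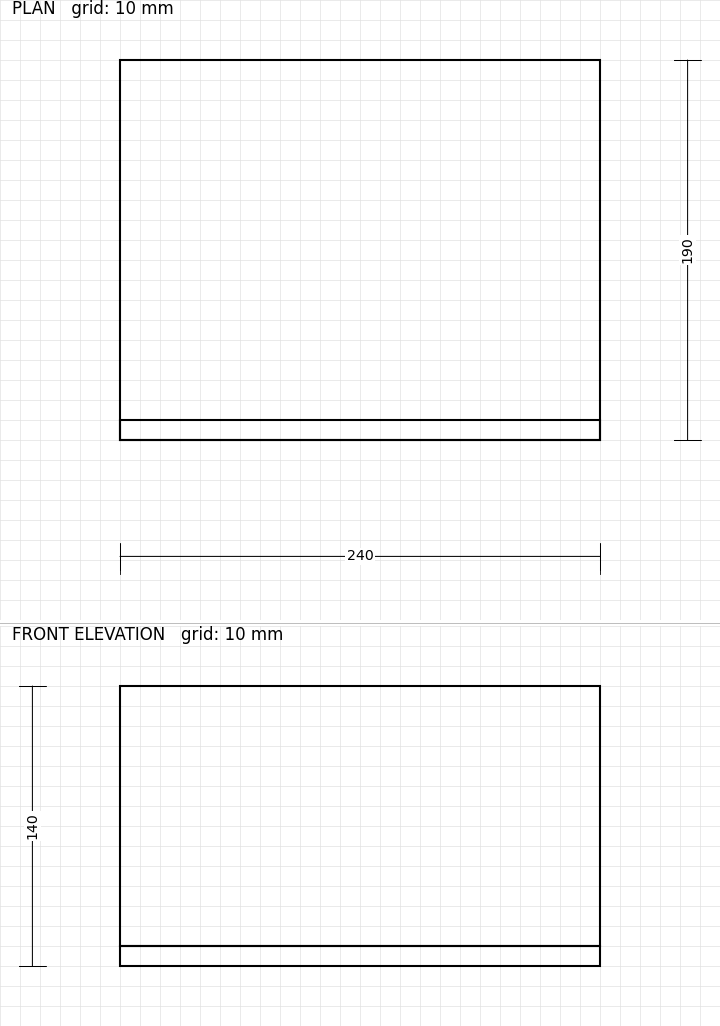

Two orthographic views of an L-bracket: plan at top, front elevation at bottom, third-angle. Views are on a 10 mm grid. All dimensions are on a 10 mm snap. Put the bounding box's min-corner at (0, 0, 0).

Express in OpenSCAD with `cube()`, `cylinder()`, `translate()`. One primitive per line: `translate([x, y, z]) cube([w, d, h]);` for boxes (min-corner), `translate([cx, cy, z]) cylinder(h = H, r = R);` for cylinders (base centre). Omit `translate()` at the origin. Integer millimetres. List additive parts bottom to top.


cube([240, 190, 10]);
translate([0, 0, 10]) cube([240, 10, 130]);


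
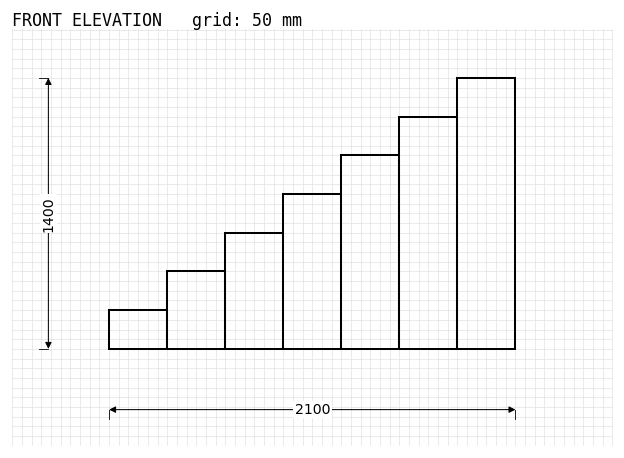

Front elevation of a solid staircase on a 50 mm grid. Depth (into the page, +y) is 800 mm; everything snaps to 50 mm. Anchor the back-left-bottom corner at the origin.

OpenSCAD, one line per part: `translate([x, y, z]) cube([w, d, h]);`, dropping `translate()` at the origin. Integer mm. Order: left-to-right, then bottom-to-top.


cube([300, 800, 200]);
translate([300, 0, 0]) cube([300, 800, 400]);
translate([600, 0, 0]) cube([300, 800, 600]);
translate([900, 0, 0]) cube([300, 800, 800]);
translate([1200, 0, 0]) cube([300, 800, 1000]);
translate([1500, 0, 0]) cube([300, 800, 1200]);
translate([1800, 0, 0]) cube([300, 800, 1400]);


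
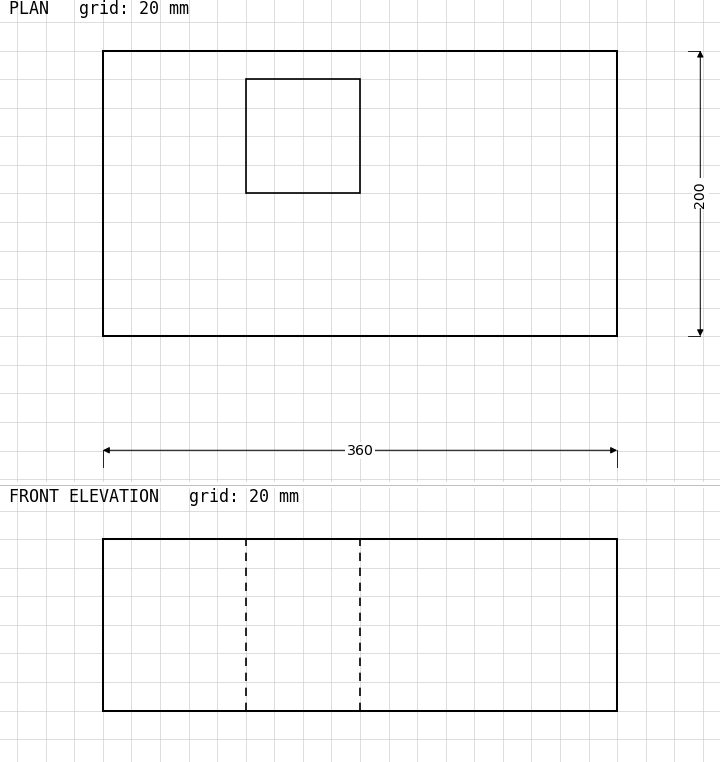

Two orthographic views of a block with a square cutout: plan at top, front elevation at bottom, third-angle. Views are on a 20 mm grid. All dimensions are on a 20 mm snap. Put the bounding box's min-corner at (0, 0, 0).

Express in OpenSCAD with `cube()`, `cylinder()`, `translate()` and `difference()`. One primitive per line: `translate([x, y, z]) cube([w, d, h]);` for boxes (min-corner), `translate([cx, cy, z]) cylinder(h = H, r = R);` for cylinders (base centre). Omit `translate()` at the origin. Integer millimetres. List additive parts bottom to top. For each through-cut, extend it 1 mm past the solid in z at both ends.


difference() {
  cube([360, 200, 120]);
  translate([100, 100, -1]) cube([80, 80, 122]);
}


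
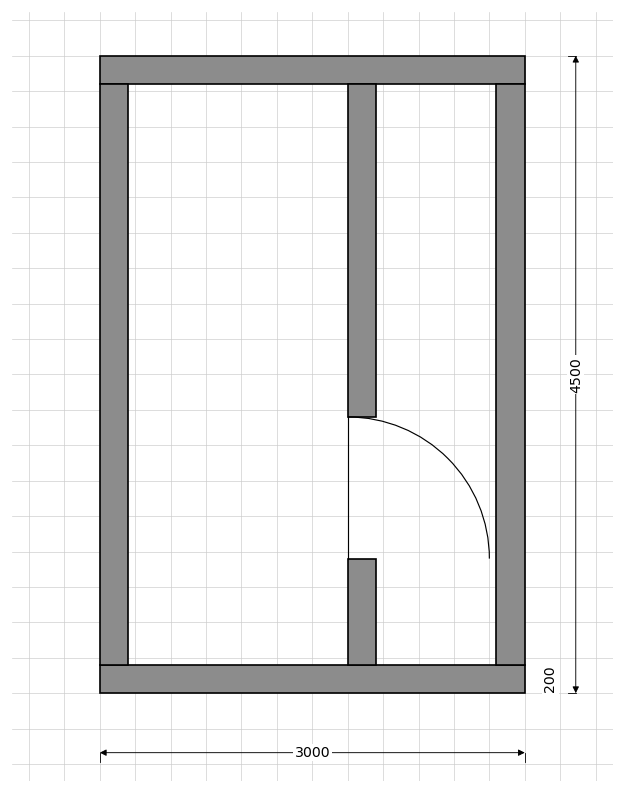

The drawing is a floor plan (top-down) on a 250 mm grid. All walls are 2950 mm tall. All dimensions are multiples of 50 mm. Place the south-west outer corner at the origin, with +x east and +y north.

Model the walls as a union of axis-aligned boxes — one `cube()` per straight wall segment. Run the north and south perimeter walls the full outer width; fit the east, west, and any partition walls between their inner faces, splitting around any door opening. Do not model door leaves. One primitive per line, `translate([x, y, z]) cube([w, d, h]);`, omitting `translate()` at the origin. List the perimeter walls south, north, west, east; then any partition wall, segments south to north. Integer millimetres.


cube([3000, 200, 2950]);
translate([0, 4300, 0]) cube([3000, 200, 2950]);
translate([0, 200, 0]) cube([200, 4100, 2950]);
translate([2800, 200, 0]) cube([200, 4100, 2950]);
translate([1750, 200, 0]) cube([200, 750, 2950]);
translate([1750, 1950, 0]) cube([200, 2350, 2950]);


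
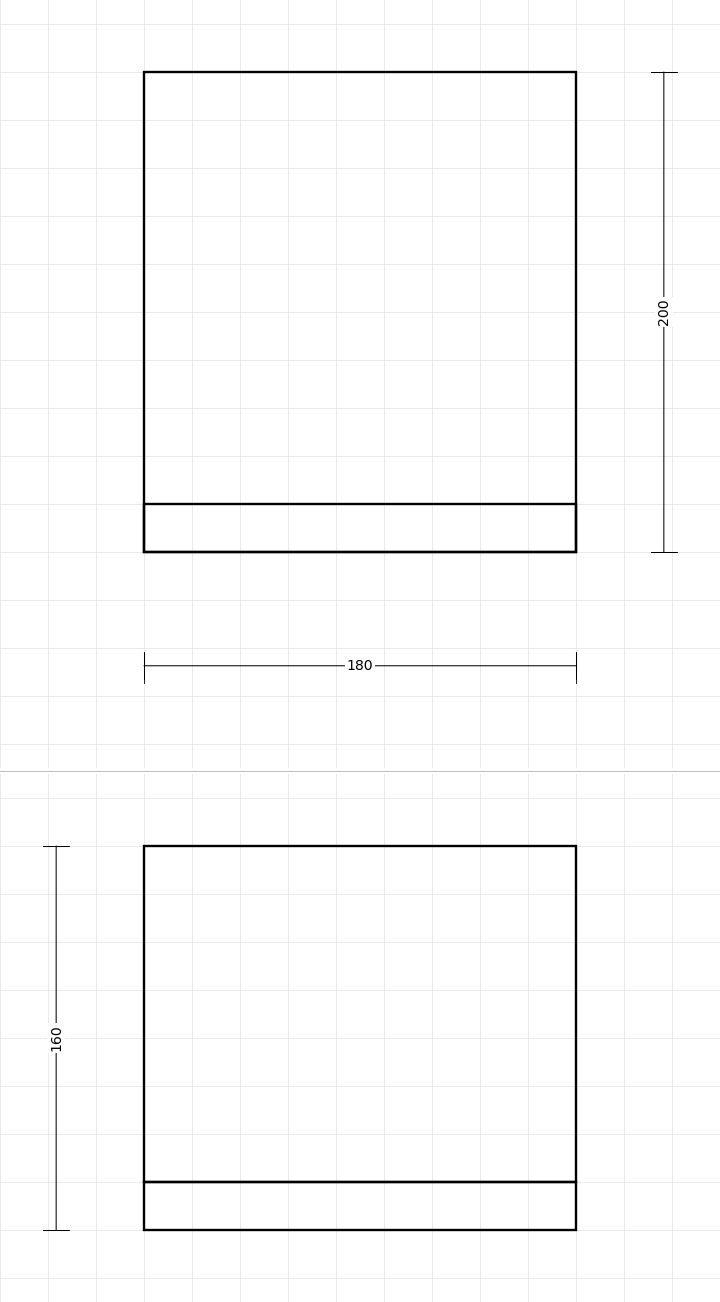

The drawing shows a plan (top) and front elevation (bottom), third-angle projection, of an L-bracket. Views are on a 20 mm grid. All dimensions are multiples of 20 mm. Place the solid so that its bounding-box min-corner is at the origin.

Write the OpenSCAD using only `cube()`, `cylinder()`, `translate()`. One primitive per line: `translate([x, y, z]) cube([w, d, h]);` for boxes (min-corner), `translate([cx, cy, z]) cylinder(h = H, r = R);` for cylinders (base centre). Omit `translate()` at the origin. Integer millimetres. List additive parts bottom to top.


cube([180, 200, 20]);
translate([0, 0, 20]) cube([180, 20, 140]);


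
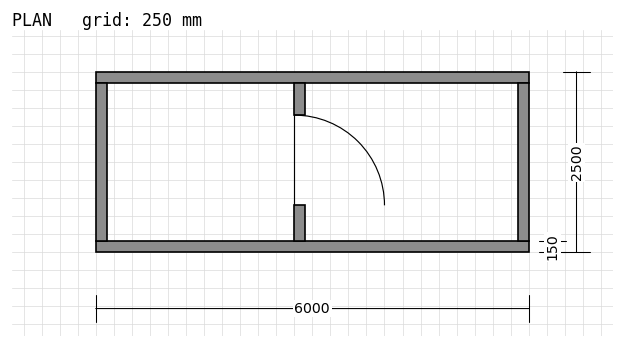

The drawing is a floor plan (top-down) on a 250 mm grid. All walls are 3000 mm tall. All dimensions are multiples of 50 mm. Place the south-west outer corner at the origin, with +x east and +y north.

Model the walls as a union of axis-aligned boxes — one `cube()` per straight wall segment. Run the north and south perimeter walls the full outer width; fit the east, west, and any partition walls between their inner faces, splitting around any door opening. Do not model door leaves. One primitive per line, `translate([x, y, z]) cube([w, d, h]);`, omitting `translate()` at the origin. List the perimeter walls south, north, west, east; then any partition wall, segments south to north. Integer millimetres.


cube([6000, 150, 3000]);
translate([0, 2350, 0]) cube([6000, 150, 3000]);
translate([0, 150, 0]) cube([150, 2200, 3000]);
translate([5850, 150, 0]) cube([150, 2200, 3000]);
translate([2750, 150, 0]) cube([150, 500, 3000]);
translate([2750, 1900, 0]) cube([150, 450, 3000]);
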